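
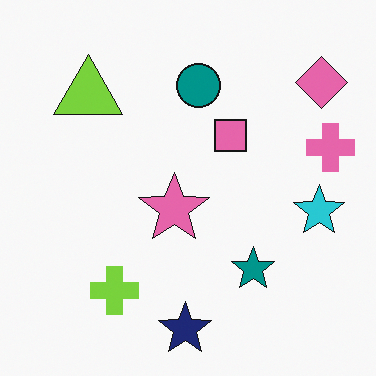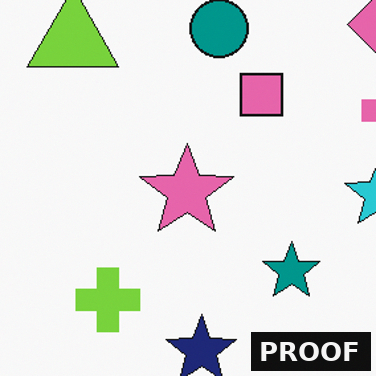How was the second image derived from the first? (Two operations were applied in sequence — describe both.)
This is the original image cropped to a modestly smaller region and rescaled, then watermarked with the text "PROOF" in the lower-right corner.

The visible shapes are larger and the field of view is narrower; shapes near the original edges may be partly or wholly outside the frame — a crop-and-rescale. A dark label reading "PROOF" appears in the lower-right corner.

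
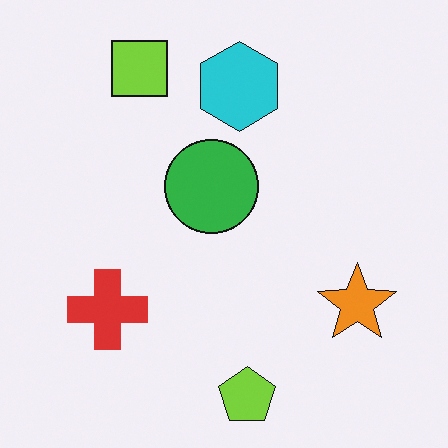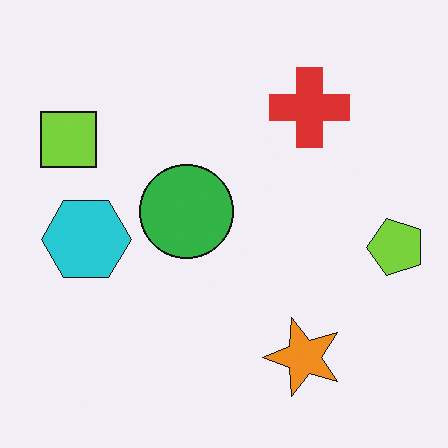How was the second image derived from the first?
The second image is the first transposed (reflected across the top-left ↔ bottom-right diagonal).

Shapes have swapped their row and column positions — what was in the top-right is now in the bottom-left — a diagonal reflection.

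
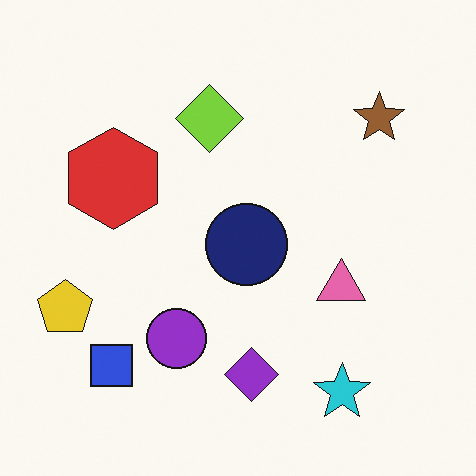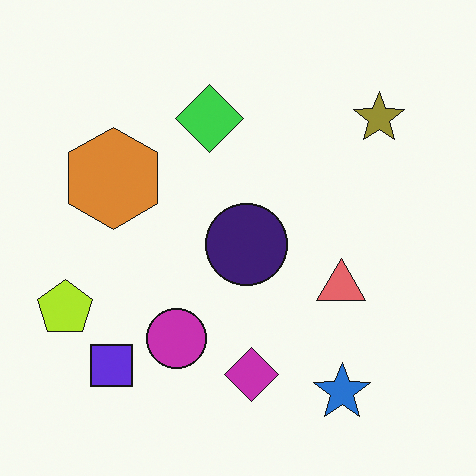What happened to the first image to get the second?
It was hue-shifted slightly.

Every shape's color has rotated by the same amount around the hue wheel — a uniform hue shift.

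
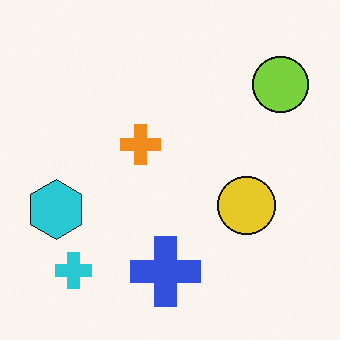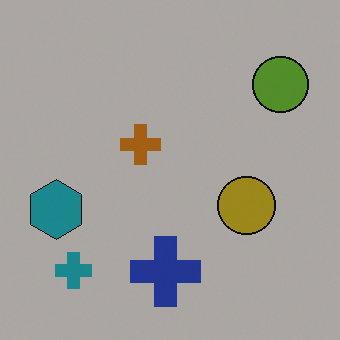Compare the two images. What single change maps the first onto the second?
The transformation is: substantially darkened.

Every pixel — background and shapes alike — is uniformly darkened.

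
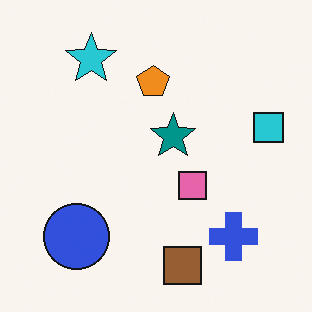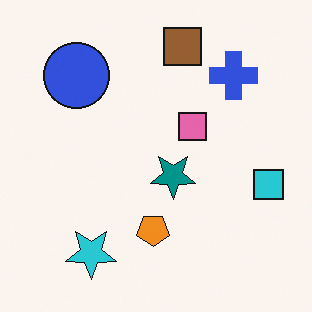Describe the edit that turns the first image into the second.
It was flipped vertically (top ↔ bottom).

The brown square is in the bottom of the first image and the top of the second — shapes on opposite sides of the horizontal midline have swapped in a mirror flip.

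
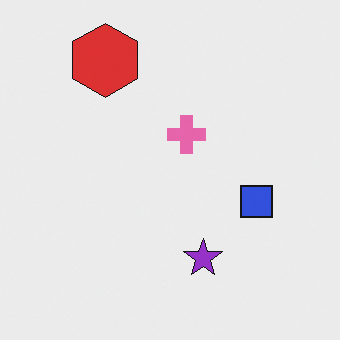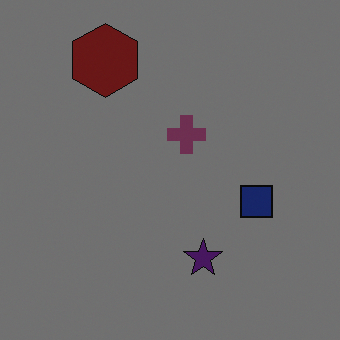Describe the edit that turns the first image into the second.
The transformation is: darkened a lot.

Every pixel — background and shapes alike — is uniformly darkened.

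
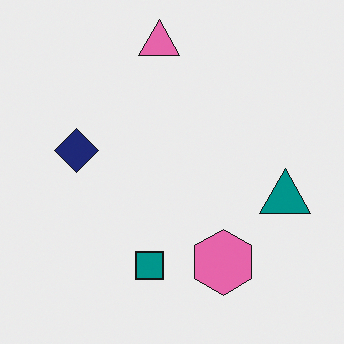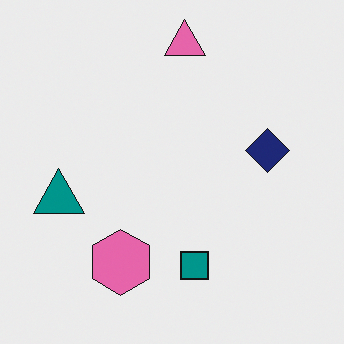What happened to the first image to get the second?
Flipped horizontally (left ↔ right).

The teal triangle is in the right of the first image and the left of the second — shapes on opposite sides of the vertical midline have swapped in a mirror flip.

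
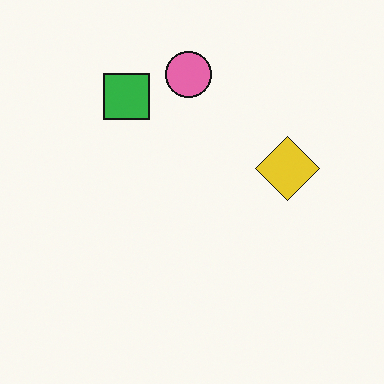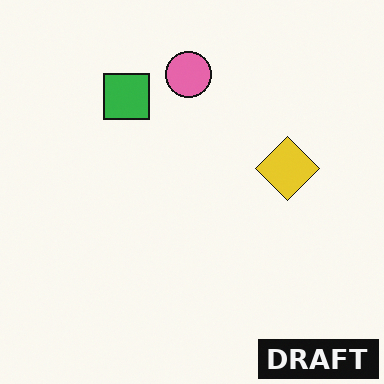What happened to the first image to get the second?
The second image is the first watermarked with the text "DRAFT" in the lower-right corner.

A dark label reading "DRAFT" appears in the lower-right corner.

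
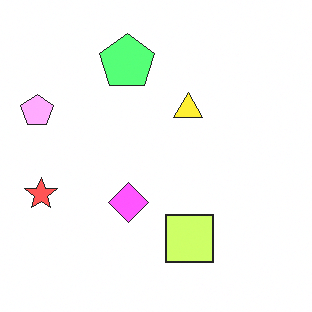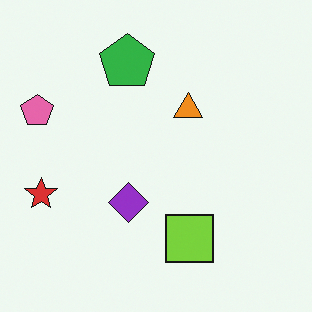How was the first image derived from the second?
The first image is the second substantially brightened.

Every pixel — background and shapes alike — is uniformly brightened.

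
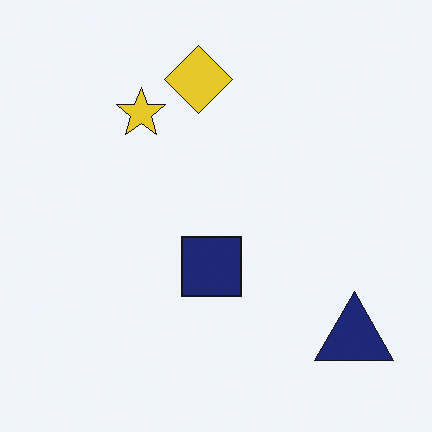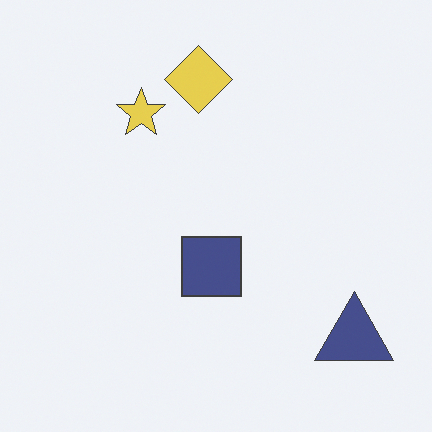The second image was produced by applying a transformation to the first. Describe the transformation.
The image was given slightly reduced contrast.

Tones are pushed toward mid-grey across the whole image — a global contrast change.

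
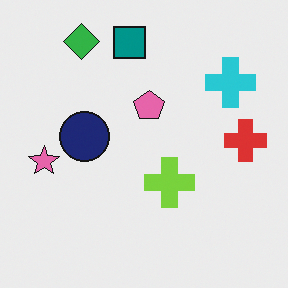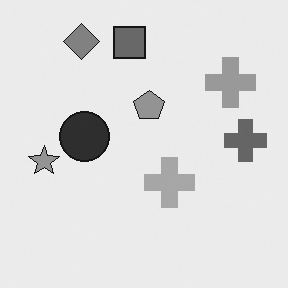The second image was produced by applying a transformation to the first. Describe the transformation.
Converted to grayscale.

All color is removed — every shape is now a shade of grey.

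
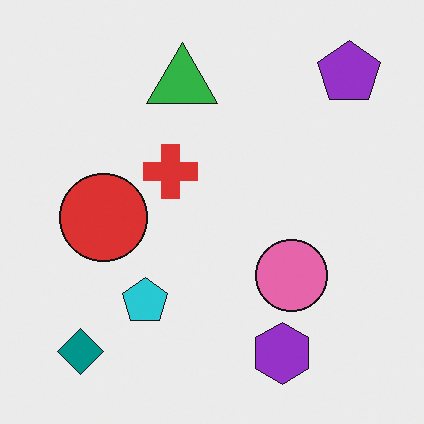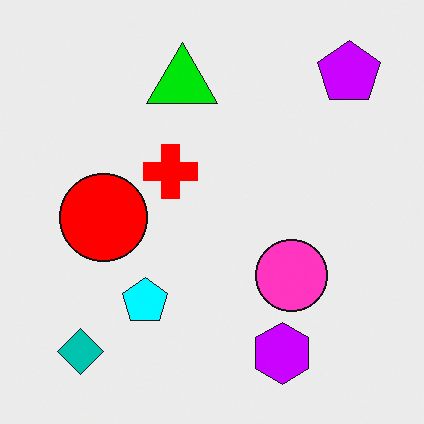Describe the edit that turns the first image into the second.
It was made much more vivid (saturation change).

All colors are more vivid — a global saturation change.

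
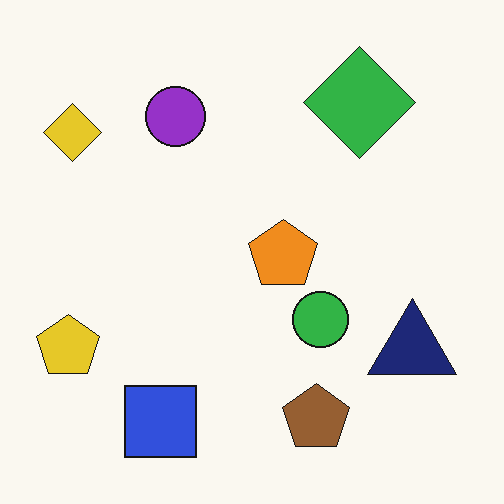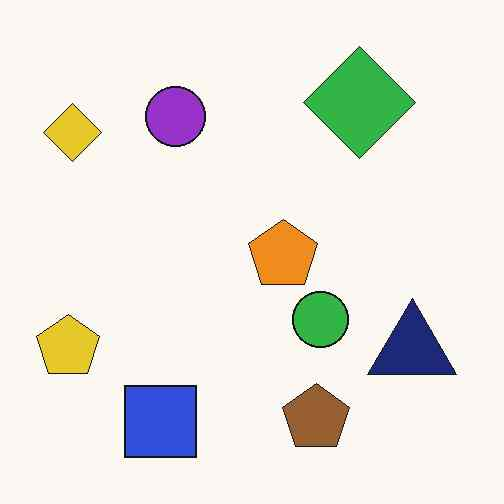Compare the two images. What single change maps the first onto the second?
The transformation is: JPEG-compressed with visible artifacts.

Blocky 8×8 compression artifacts appear around shape edges and the flat background shows ringing — characteristic JPEG degradation.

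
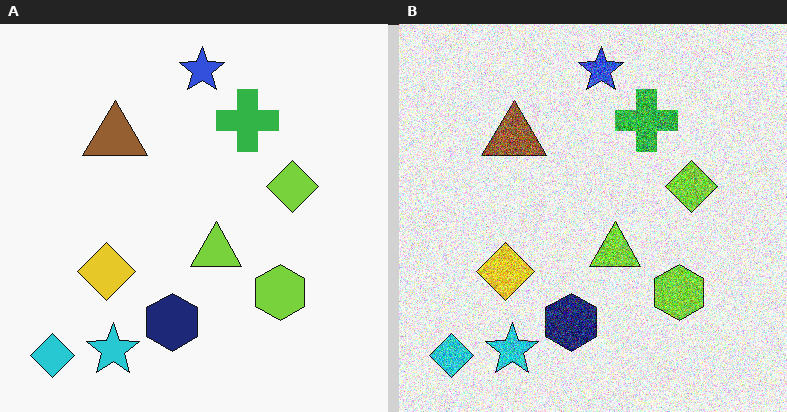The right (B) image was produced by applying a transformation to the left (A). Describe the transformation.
The image was degraded with heavy additive noise.

Random speckle covers the whole image, including the flat background.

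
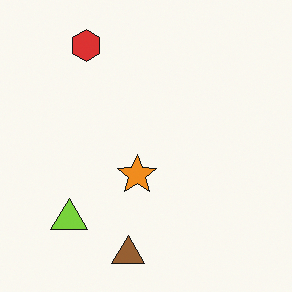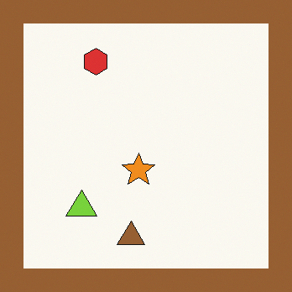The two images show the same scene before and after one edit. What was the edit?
The image was framed with a brown border.

A solid brown frame runs around the edge of the second image, with the content slightly shrunk inside it.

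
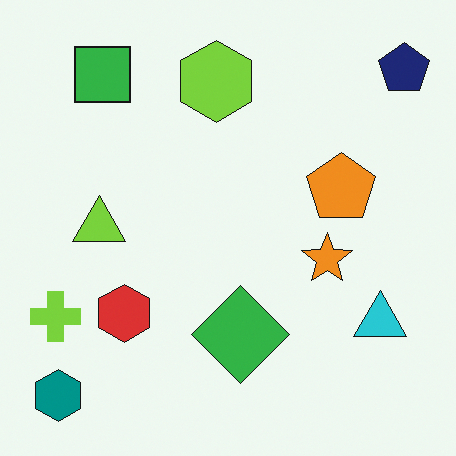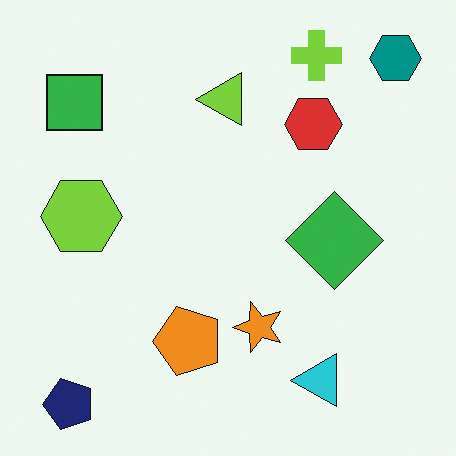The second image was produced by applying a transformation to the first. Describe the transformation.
The second image is the first transposed (reflected across the top-left ↔ bottom-right diagonal).

Shapes have swapped their row and column positions — what was in the top-right is now in the bottom-left — a diagonal reflection.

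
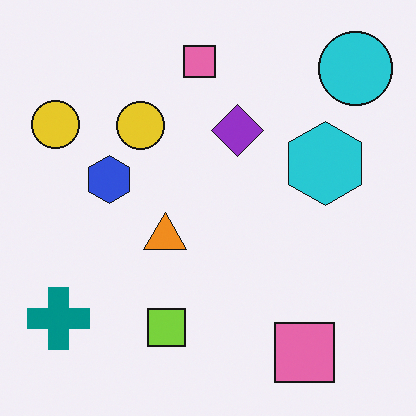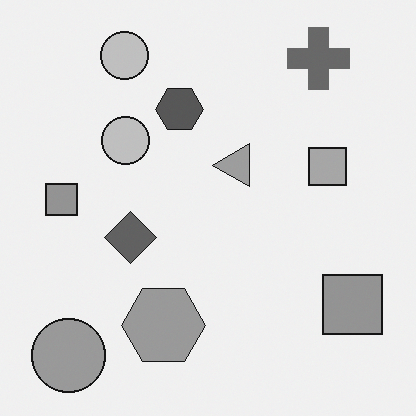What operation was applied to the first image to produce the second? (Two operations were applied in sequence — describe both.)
The image was converted to grayscale, then transposed (reflected across the top-left ↔ bottom-right diagonal).

All color is removed — every shape is now a shade of grey. Shapes have swapped their row and column positions — what was in the top-right is now in the bottom-left — a diagonal reflection.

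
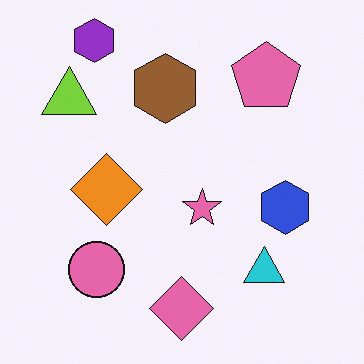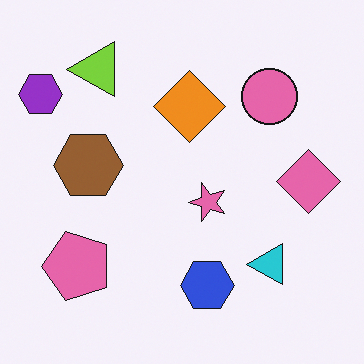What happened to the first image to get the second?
The second image is the first transposed (reflected across the top-left ↔ bottom-right diagonal).

Shapes have swapped their row and column positions — what was in the top-right is now in the bottom-left — a diagonal reflection.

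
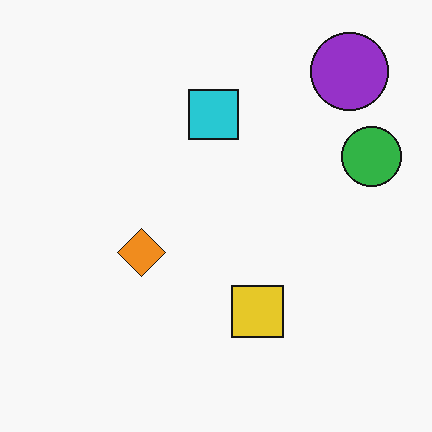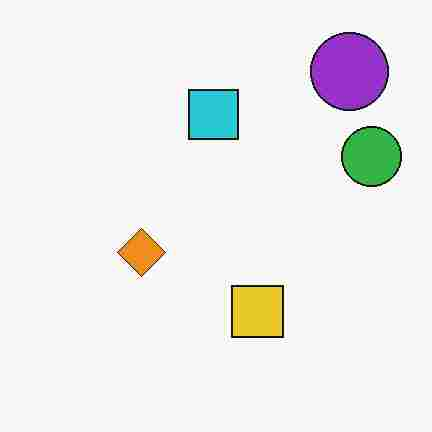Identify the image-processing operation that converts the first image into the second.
The image was degraded with heavy JPEG compression.

Blocky 8×8 compression artifacts appear around shape edges and the flat background shows ringing — characteristic JPEG degradation.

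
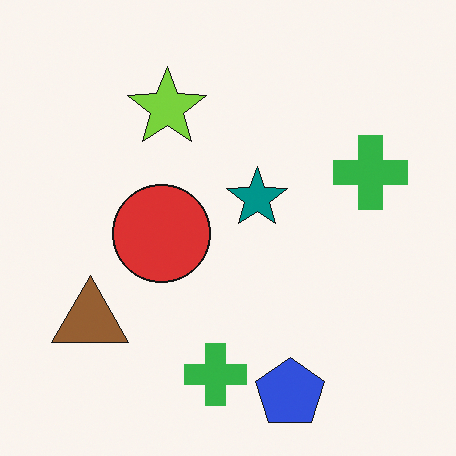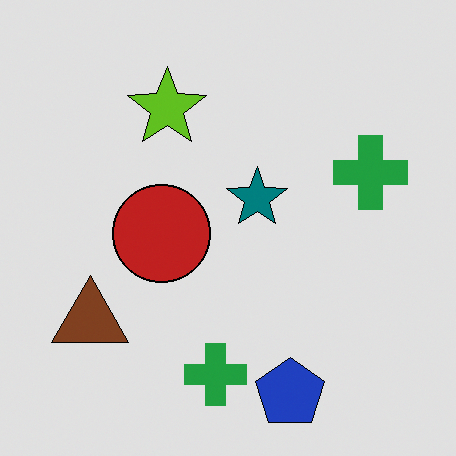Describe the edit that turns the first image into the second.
The transformation is: posterized to a reduced palette.

Each flat color has snapped to a coarser quantized level — most visibly, the near-white background has dropped to a flat grey.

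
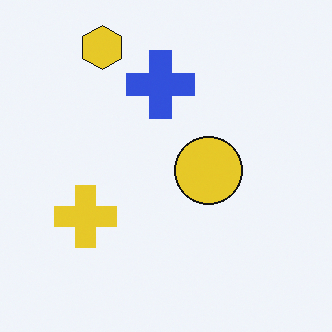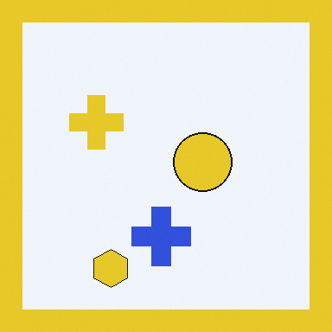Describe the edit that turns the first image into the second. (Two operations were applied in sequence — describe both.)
The transformation is: flipped vertically (top ↔ bottom), then framed with a yellow border.

The yellow hexagon is in the top-left of the first image and the bottom-left of the second — shapes on opposite sides of the horizontal midline have swapped in a mirror flip. A solid yellow frame runs around the edge of the second image, with the content slightly shrunk inside it.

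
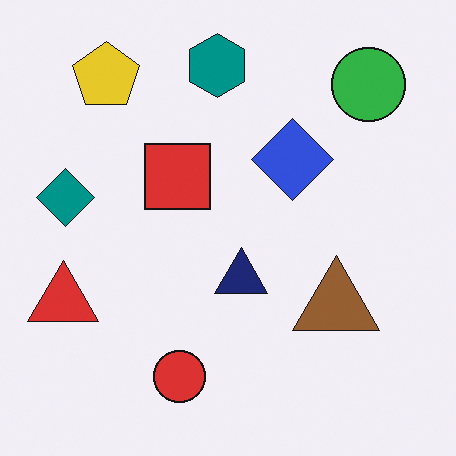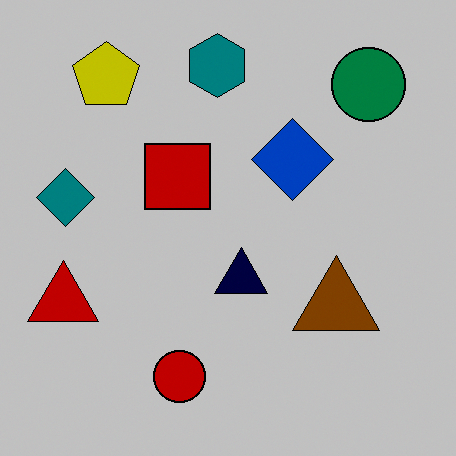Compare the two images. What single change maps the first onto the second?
The second image is the first heavily posterized to just a handful of flat colors.

Each flat color has snapped to a coarser quantized level — most visibly, the near-white background has dropped to a flat grey.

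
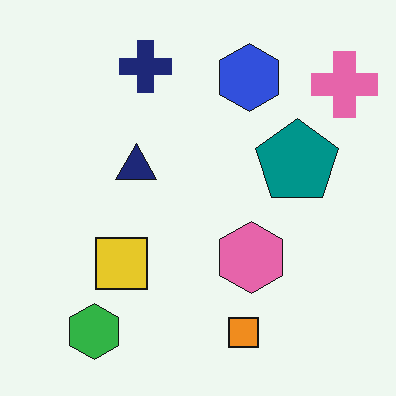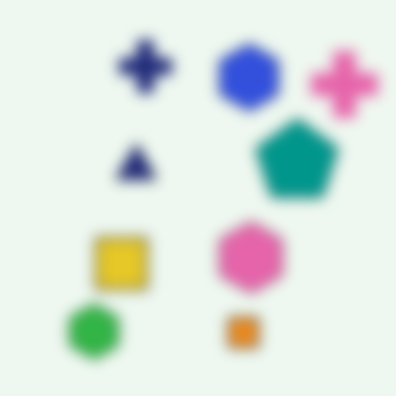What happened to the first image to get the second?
The image was strongly gaussian-blurred.

Shape edges and outlines are uniformly softened across the whole image.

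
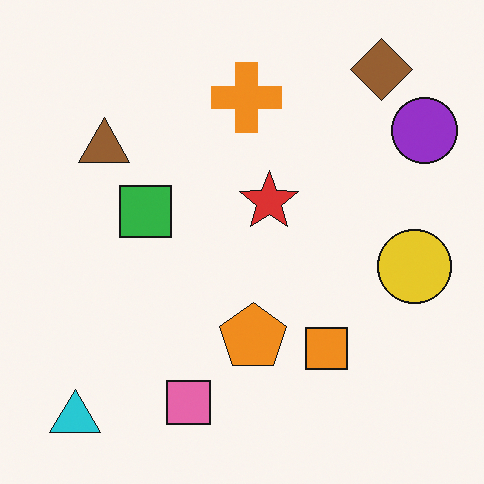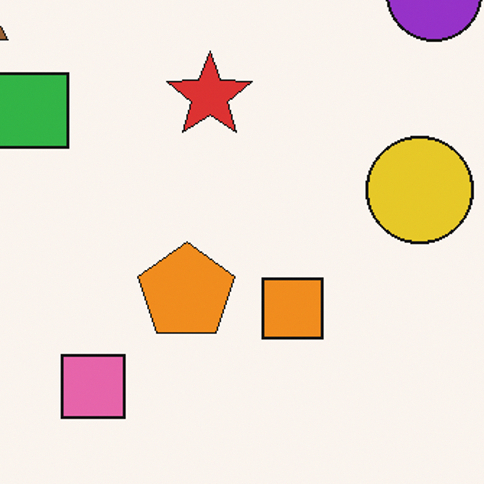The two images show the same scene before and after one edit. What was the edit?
The image was cropped slightly and scaled back up.

The visible shapes are larger and the field of view is narrower; shapes near the original edges may be partly or wholly outside the frame — a crop-and-rescale.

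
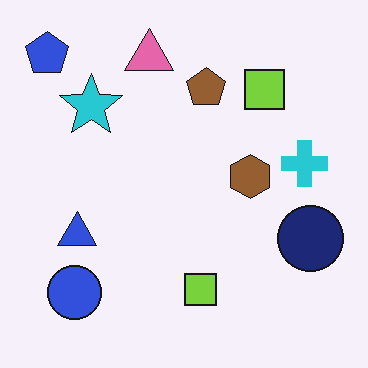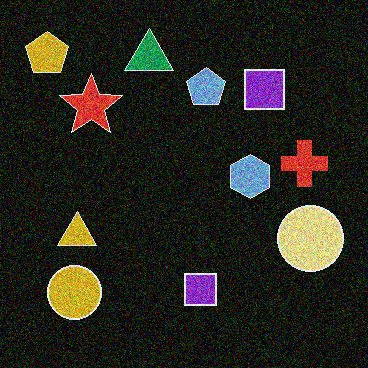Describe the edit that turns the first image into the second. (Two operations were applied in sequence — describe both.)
The transformation is: color-inverted (negative), then degraded with heavy additive noise.

The light background has become dark and every shape's color is its complement — a photographic negative. Random speckle covers the whole image, including the flat background.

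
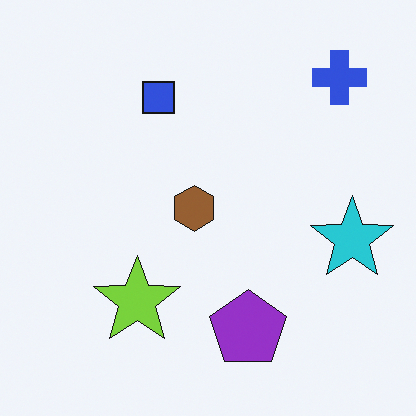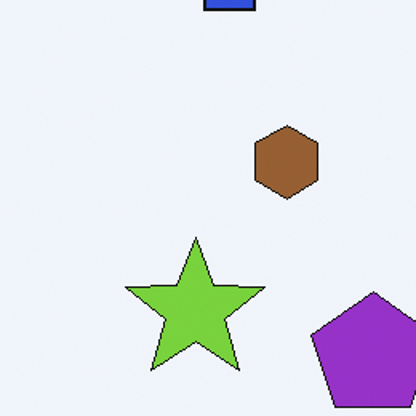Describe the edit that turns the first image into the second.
Cropped to a modestly smaller region and rescaled.

The visible shapes are larger and the field of view is narrower; shapes near the original edges may be partly or wholly outside the frame — a crop-and-rescale.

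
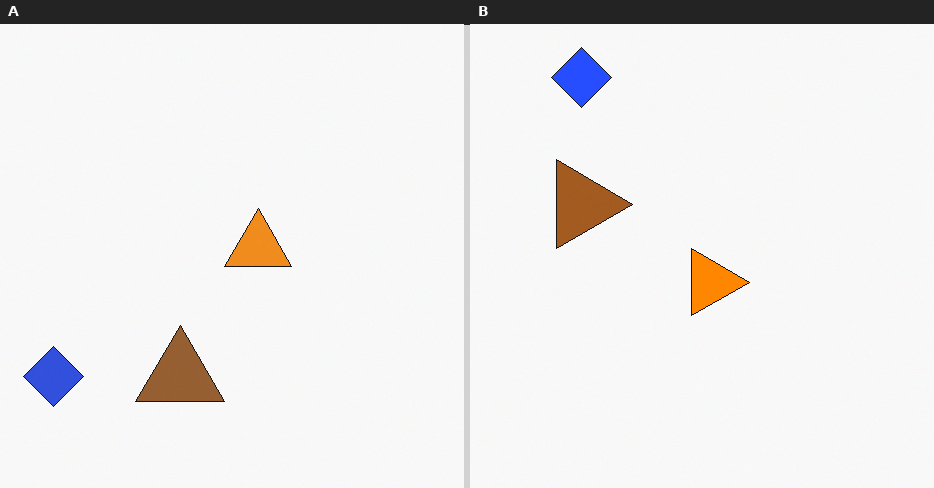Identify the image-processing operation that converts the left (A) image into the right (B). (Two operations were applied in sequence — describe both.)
This is the original image slightly oversaturated, then rotated 90° clockwise.

All colors are more vivid — a global saturation change. The blue diamond sits in the bottom-left of the left (A) image and the top-left of the right (B) — consistent with a whole-image 90° clockwise rotation.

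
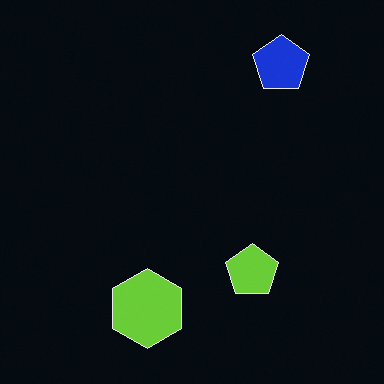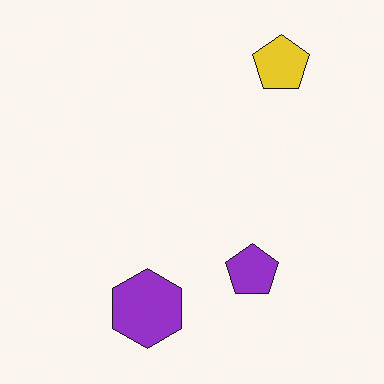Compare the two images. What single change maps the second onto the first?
This is the original image color-inverted (negative).

The light background has become dark and every shape's color is its complement — a photographic negative.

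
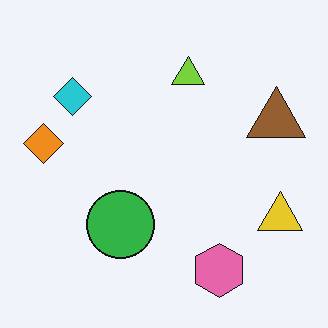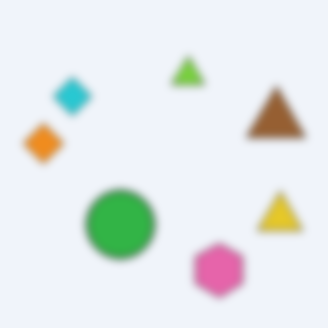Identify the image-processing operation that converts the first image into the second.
This is the original image noticeably gaussian-blurred.

Shape edges and outlines are uniformly softened across the whole image.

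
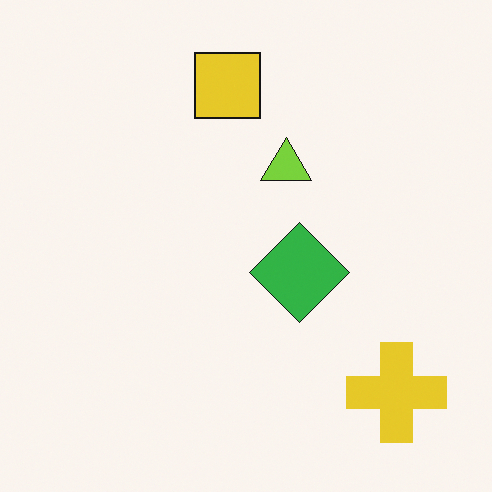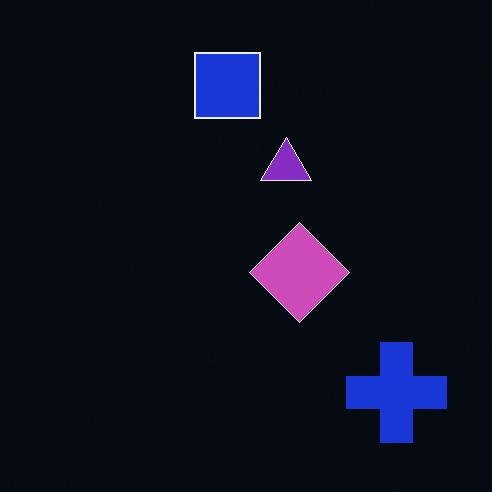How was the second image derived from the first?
The transformation is: color-inverted (negative).

The light background has become dark and every shape's color is its complement — a photographic negative.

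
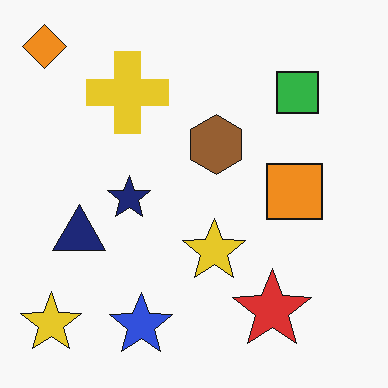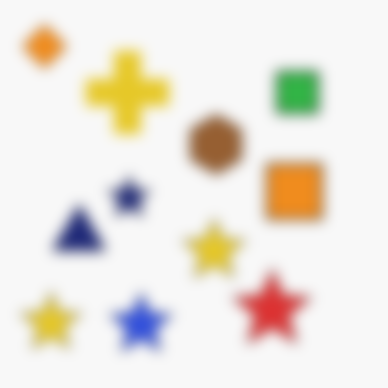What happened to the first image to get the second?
The second image is the first heavily blurred.

Shape edges and outlines are uniformly softened across the whole image.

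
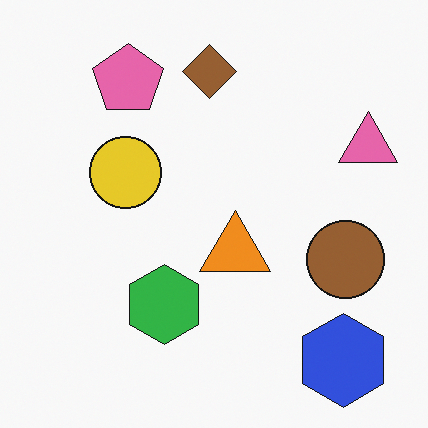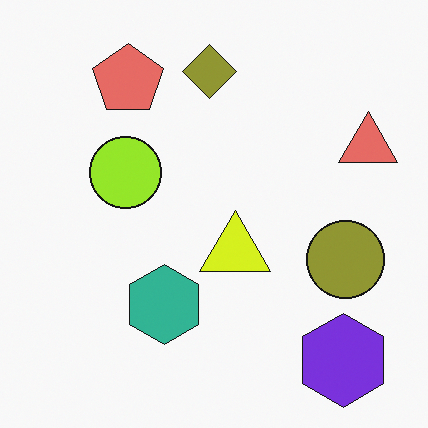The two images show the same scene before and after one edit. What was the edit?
The transformation is: hue-shifted slightly.

Every shape's color has rotated by the same amount around the hue wheel — a uniform hue shift.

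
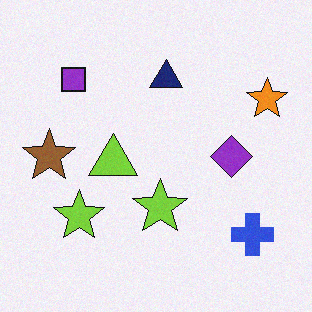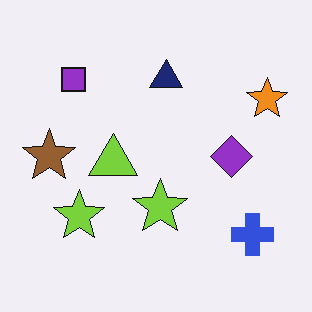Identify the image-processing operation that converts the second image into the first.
The first image is the second degraded with a light layer of grain.

Random speckle covers the whole image, including the flat background.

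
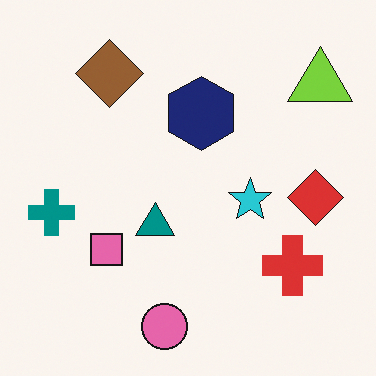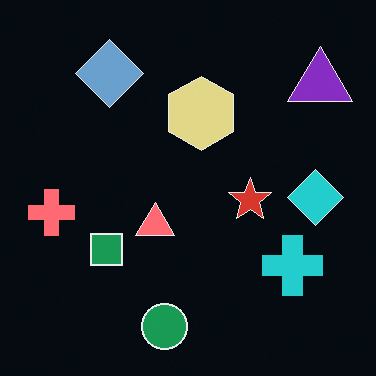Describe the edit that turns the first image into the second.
The transformation is: color-inverted (negative).

The light background has become dark and every shape's color is its complement — a photographic negative.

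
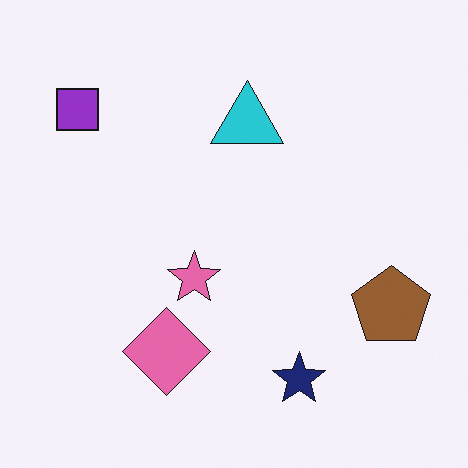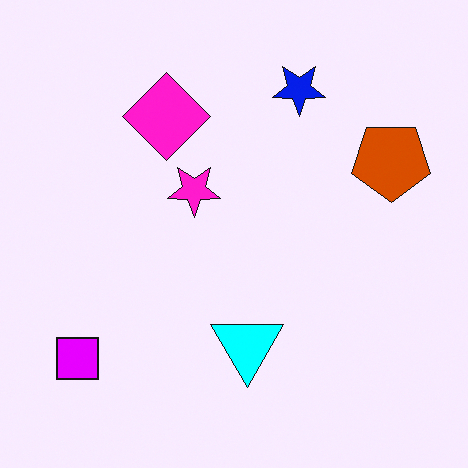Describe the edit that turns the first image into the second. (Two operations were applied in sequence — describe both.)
The transformation is: flipped vertically (top ↔ bottom), then heavily oversaturated.

The navy star is in the bottom of the first image and the top of the second — shapes on opposite sides of the horizontal midline have swapped in a mirror flip. All colors are more vivid — a global saturation change.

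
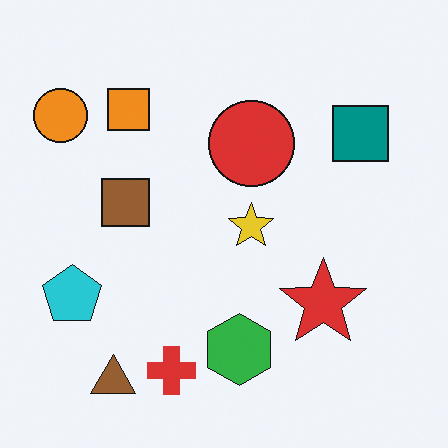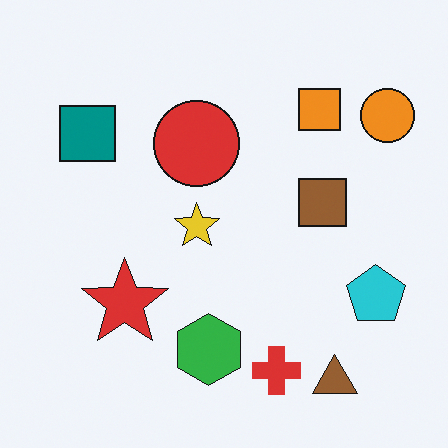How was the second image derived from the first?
The image was flipped horizontally (left ↔ right).

The orange circle is in the top-left of the first image and the top-right of the second — shapes on opposite sides of the vertical midline have swapped in a mirror flip.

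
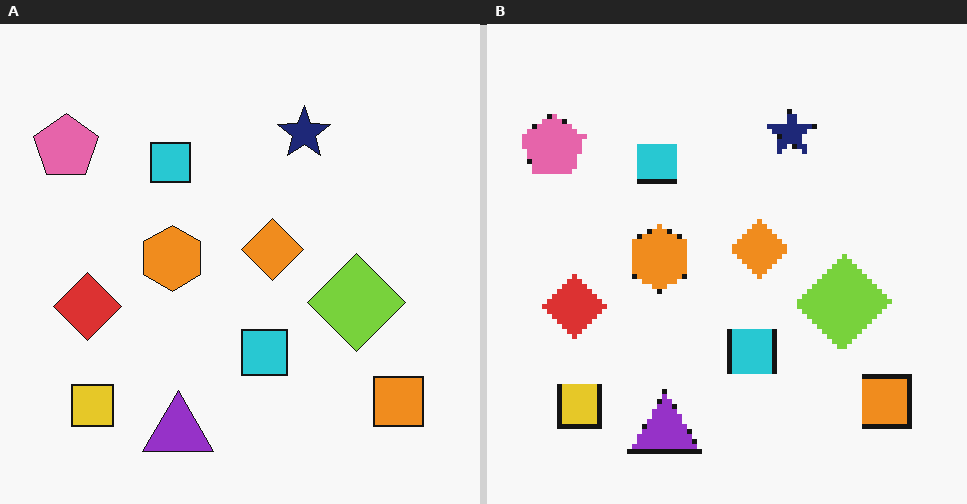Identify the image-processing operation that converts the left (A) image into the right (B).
This is the original image lightly pixelated (a mild mosaic effect).

Shapes are reduced to large square blocks; fine edges and outlines are lost — a downscale-then-upscale (mosaic) effect.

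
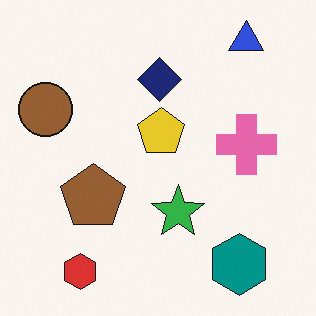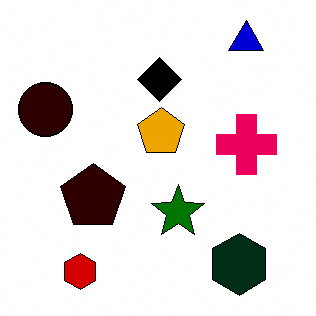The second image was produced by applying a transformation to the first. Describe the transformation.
The transformation is: boosted in contrast.

Tones are pushed away from mid-grey across the whole image — a global contrast change.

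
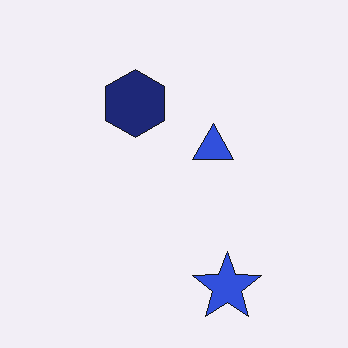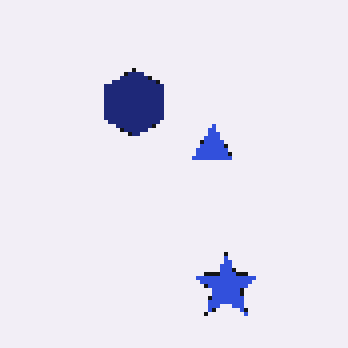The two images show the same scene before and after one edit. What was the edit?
It was mildly pixelated.

Shapes are reduced to large square blocks; fine edges and outlines are lost — a downscale-then-upscale (mosaic) effect.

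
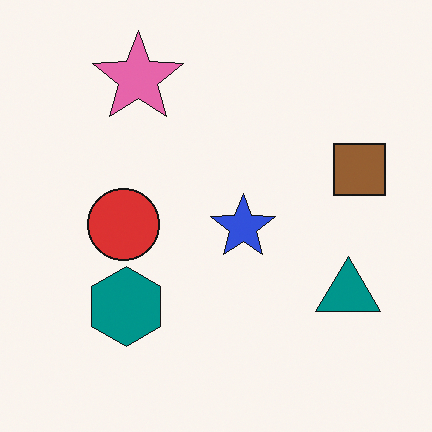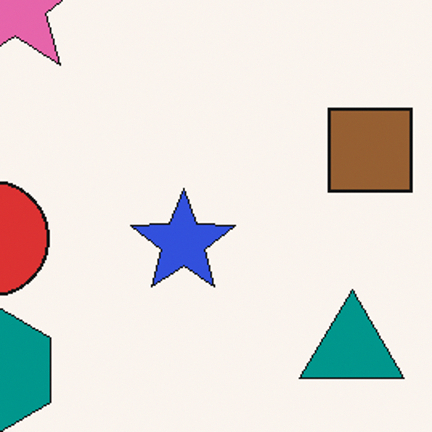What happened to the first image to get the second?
Cropped to a modestly smaller region and rescaled.

The visible shapes are larger and the field of view is narrower; shapes near the original edges may be partly or wholly outside the frame — a crop-and-rescale.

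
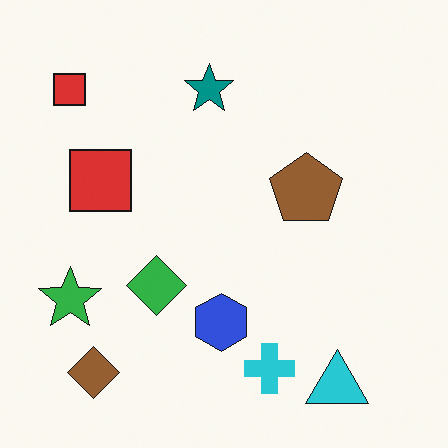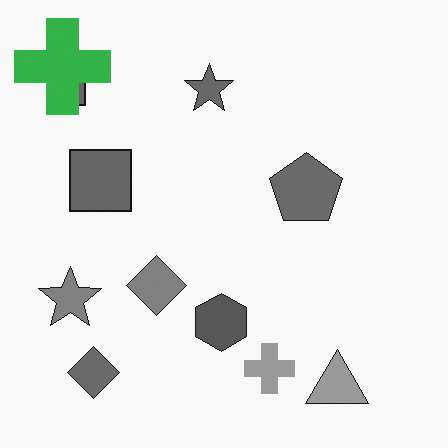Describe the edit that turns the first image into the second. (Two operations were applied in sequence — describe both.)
Converted to grayscale, then overlaid with an additional green cross.

All color is removed — every shape is now a shade of grey. A green cross appears in the second image that is absent from the first.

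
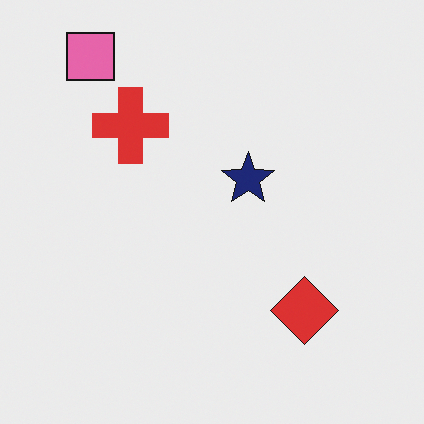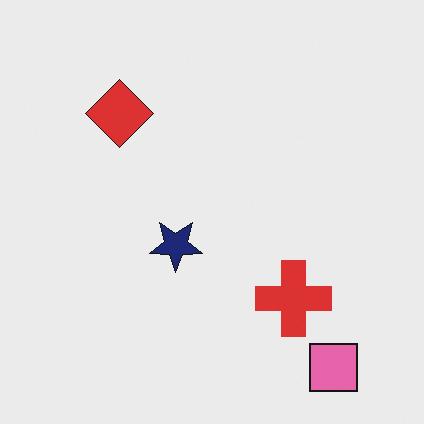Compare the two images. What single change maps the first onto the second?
The image was rotated 180°.

The pink square sits in the top-left of the first image and the bottom-right of the second — consistent with a whole-image 180° rotation.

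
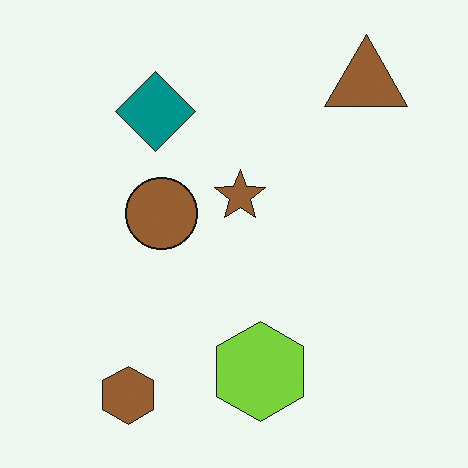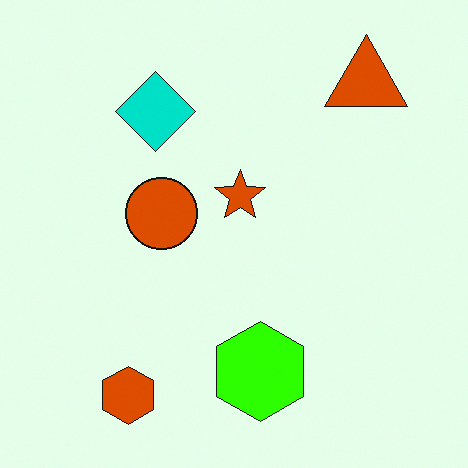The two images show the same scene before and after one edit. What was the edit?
The second image is the first made much more vivid (saturation change).

All colors are more vivid — a global saturation change.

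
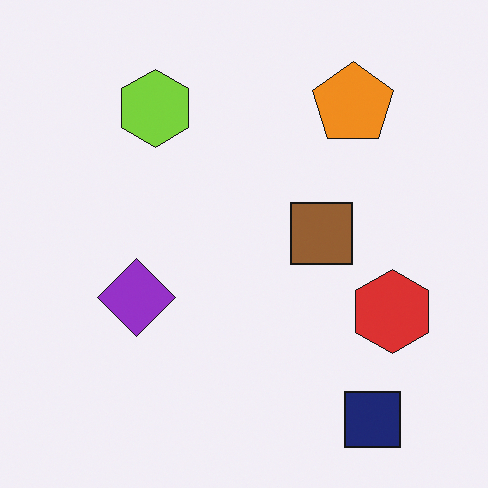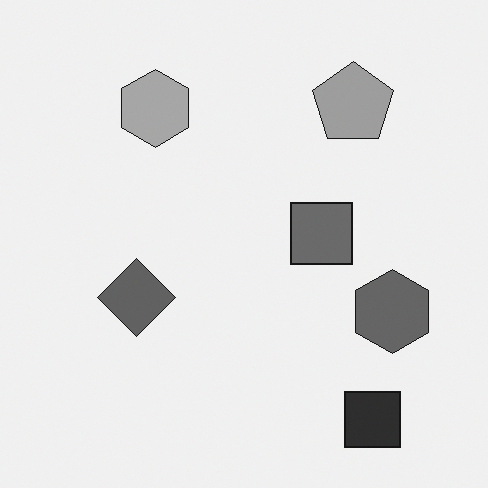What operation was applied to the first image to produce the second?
It was converted to grayscale.

All color is removed — every shape is now a shade of grey.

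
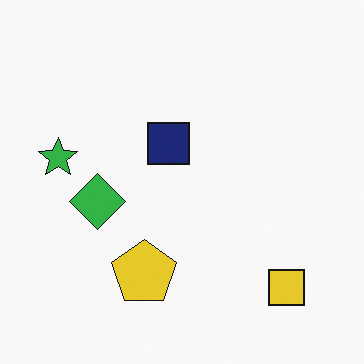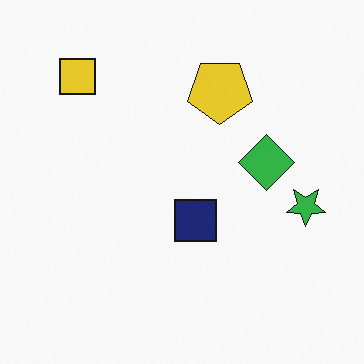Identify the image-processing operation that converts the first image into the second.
The second image is the first rotated 180°.

The yellow square sits in the bottom-right of the first image and the top-left of the second — consistent with a whole-image 180° rotation.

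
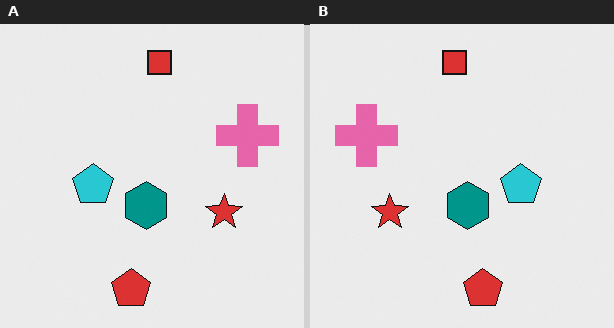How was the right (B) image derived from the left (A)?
This is the original image flipped horizontally (left ↔ right).

The pink cross is in the right of the left (A) image and the left of the right (B) — shapes on opposite sides of the vertical midline have swapped in a mirror flip.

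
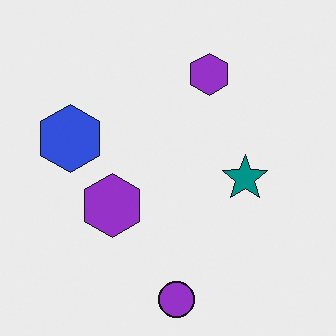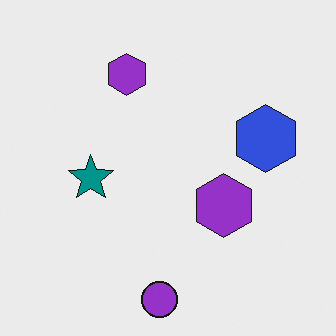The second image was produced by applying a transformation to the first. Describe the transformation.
This is the original image flipped horizontally (left ↔ right).

The blue hexagon is in the left of the first image and the right of the second — shapes on opposite sides of the vertical midline have swapped in a mirror flip.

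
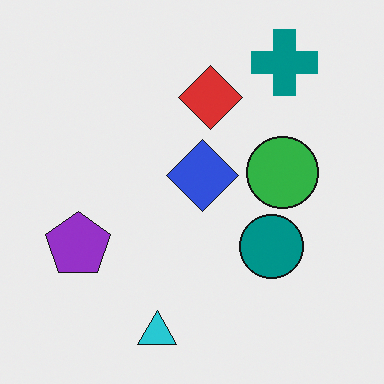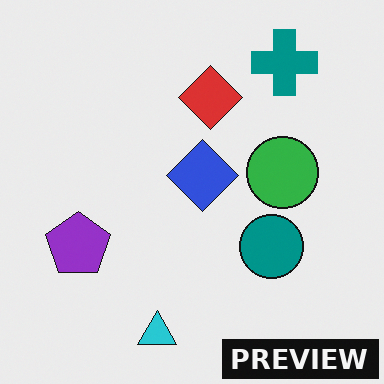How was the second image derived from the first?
The second image is the first watermarked with the text "PREVIEW" in the lower-right corner.

A dark label reading "PREVIEW" appears in the lower-right corner.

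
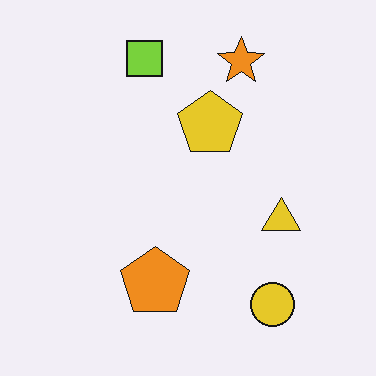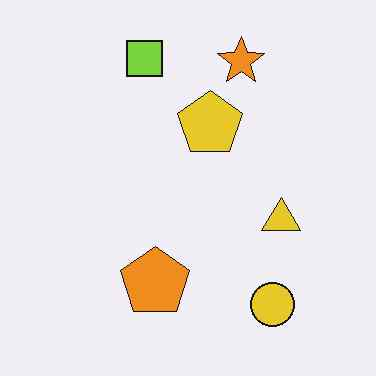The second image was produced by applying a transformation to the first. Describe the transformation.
Given moderate JPEG compression.

Blocky 8×8 compression artifacts appear around shape edges and the flat background shows ringing — characteristic JPEG degradation.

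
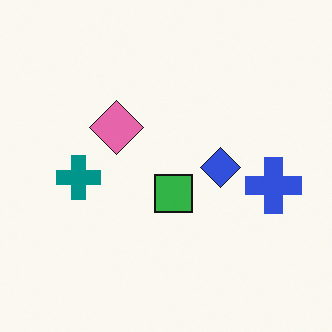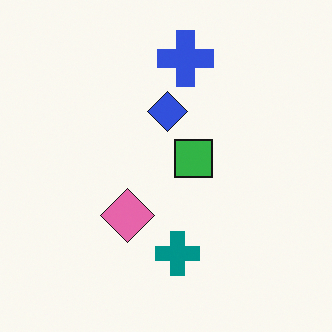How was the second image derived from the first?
The second image is the first rotated 90° counter-clockwise.

The blue cross sits in the right of the first image and the top of the second — consistent with a whole-image 90° counter-clockwise rotation.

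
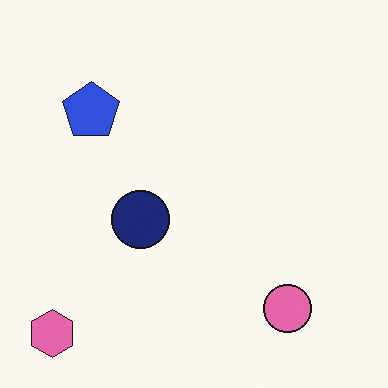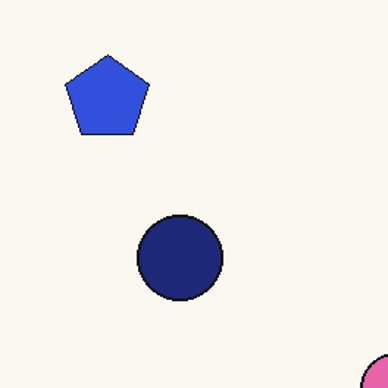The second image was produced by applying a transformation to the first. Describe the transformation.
This is the original image cropped to a modestly smaller region and rescaled.

The visible shapes are larger and the field of view is narrower; shapes near the original edges may be partly or wholly outside the frame — a crop-and-rescale.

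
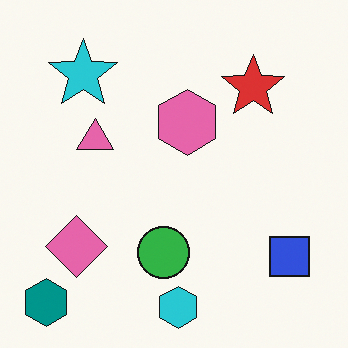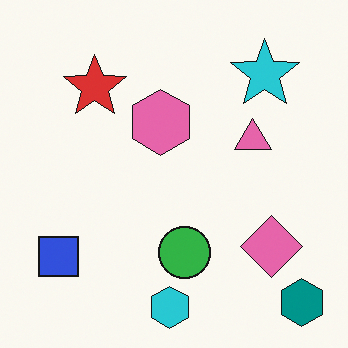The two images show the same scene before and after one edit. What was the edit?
The second image is the first flipped horizontally (left ↔ right).

The teal hexagon is in the bottom-left of the first image and the bottom-right of the second — shapes on opposite sides of the vertical midline have swapped in a mirror flip.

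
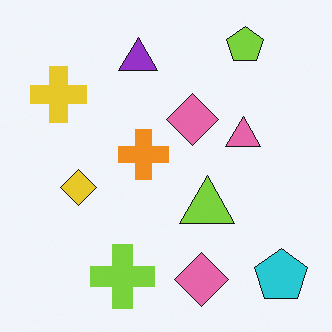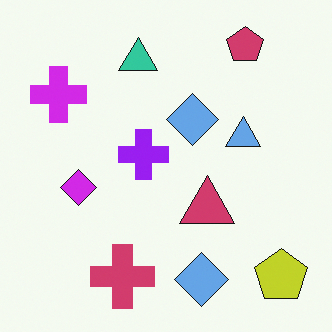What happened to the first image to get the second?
The transformation is: hue-shifted through roughly half the color wheel.

Every shape's color has rotated by the same amount around the hue wheel — a uniform hue shift.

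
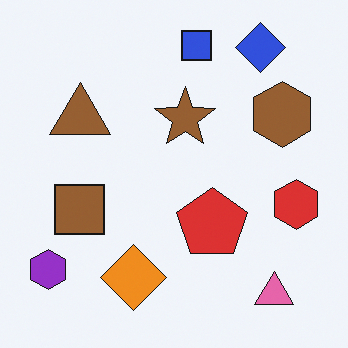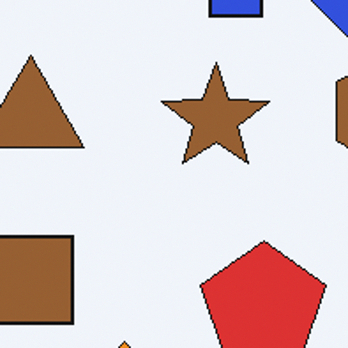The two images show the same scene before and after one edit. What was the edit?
The second image is the first cropped to a noticeably smaller region and rescaled.

The visible shapes are larger and the field of view is narrower; shapes near the original edges may be partly or wholly outside the frame — a crop-and-rescale.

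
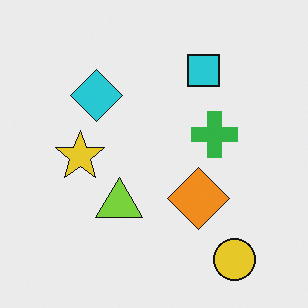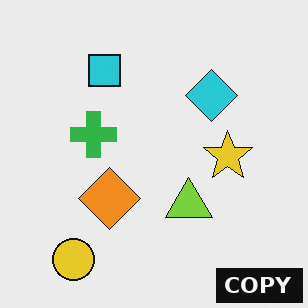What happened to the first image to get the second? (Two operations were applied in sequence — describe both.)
The second image is the first flipped horizontally (left ↔ right), then watermarked with the text "COPY" in the lower-right corner.

The yellow circle is in the bottom-right of the first image and the bottom-left of the second — shapes on opposite sides of the vertical midline have swapped in a mirror flip. A dark label reading "COPY" appears in the lower-right corner.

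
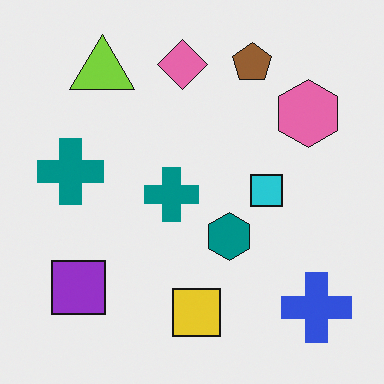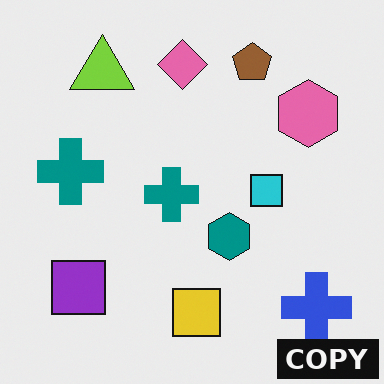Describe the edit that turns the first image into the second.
This is the original image watermarked with the text "COPY" in the lower-right corner.

A dark label reading "COPY" appears in the lower-right corner.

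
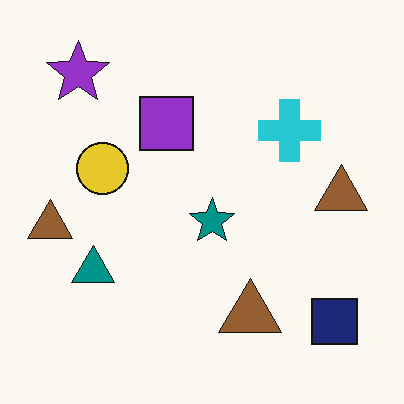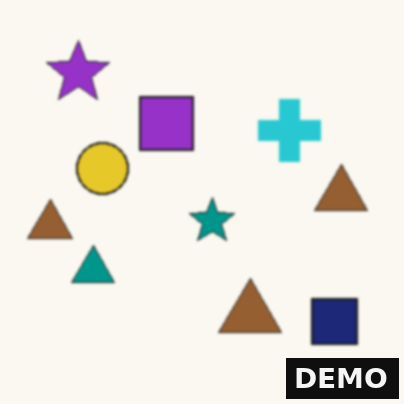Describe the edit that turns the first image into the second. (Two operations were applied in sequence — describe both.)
This is the original image lightly blurred, then watermarked with the text "DEMO" in the lower-right corner.

Shape edges and outlines are uniformly softened across the whole image. A dark label reading "DEMO" appears in the lower-right corner.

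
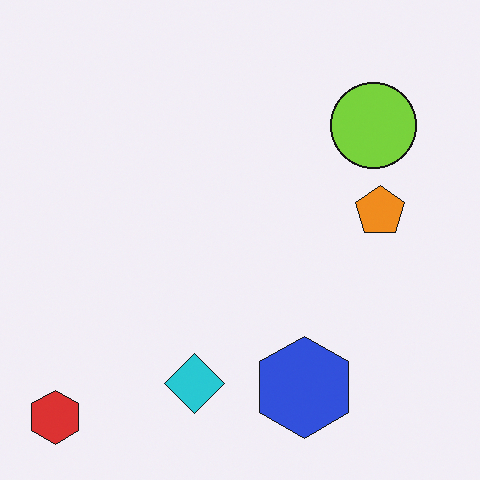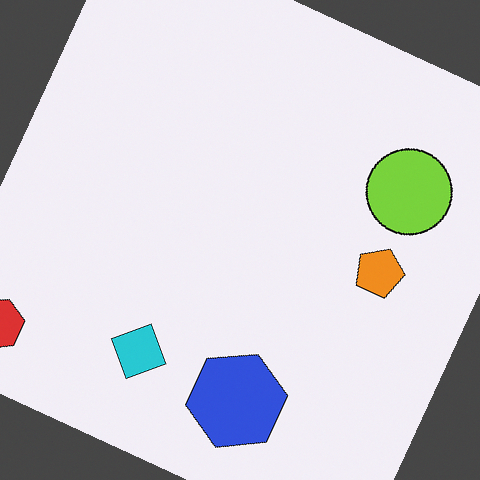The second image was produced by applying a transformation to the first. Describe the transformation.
It was rotated clockwise by a moderate amount.

Every shape is tilted by the same angle and the image corners show triangular fill wedges — a whole-image rotation by a non-right angle.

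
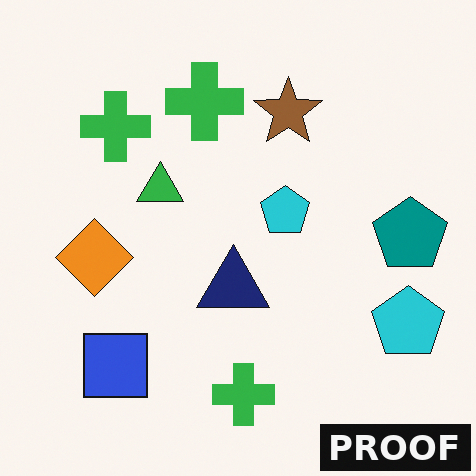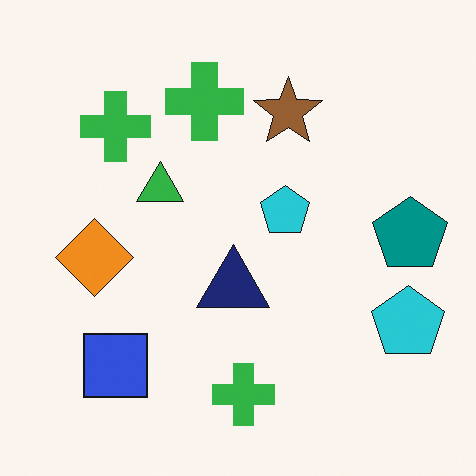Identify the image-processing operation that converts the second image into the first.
This is the original image watermarked with the text "PROOF" in the lower-right corner.

A dark label reading "PROOF" appears in the lower-right corner.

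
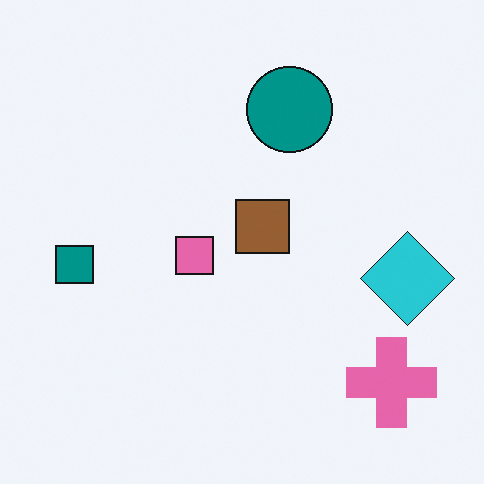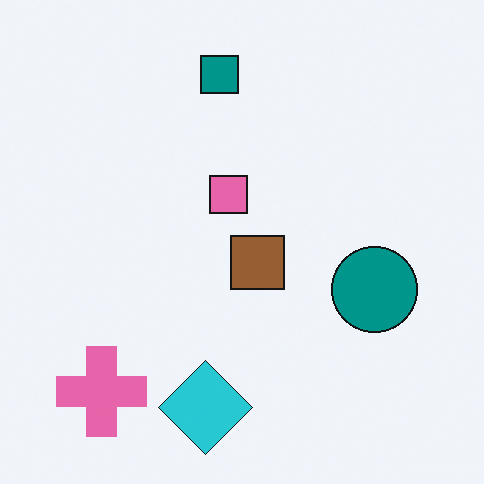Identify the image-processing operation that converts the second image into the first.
The first image is the second rotated 90° counter-clockwise.

The pink cross sits in the bottom-left of the second image and the bottom-right of the first — consistent with a whole-image 90° counter-clockwise rotation.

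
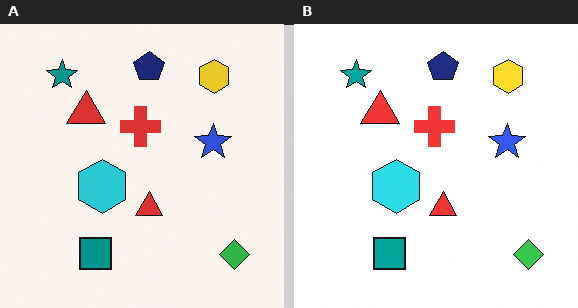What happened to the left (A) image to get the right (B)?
The right (B) image is the left (A) slightly brightened.

Every pixel — background and shapes alike — is uniformly brightened.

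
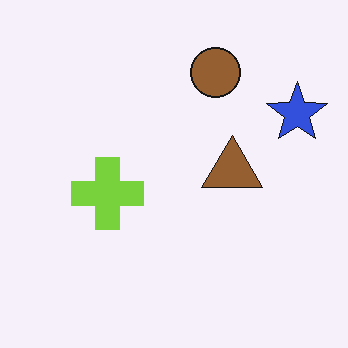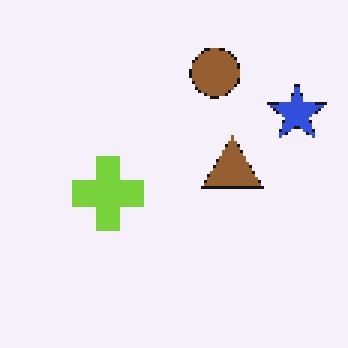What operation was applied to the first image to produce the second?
The transformation is: lightly pixelated (a mild mosaic effect).

Shapes are reduced to large square blocks; fine edges and outlines are lost — a downscale-then-upscale (mosaic) effect.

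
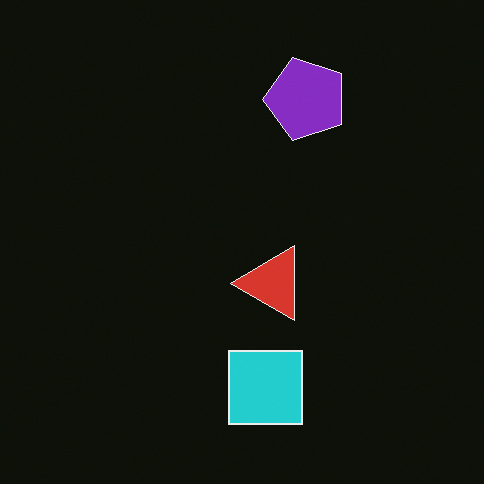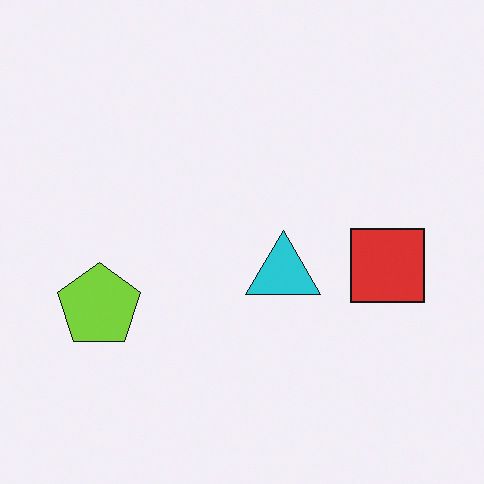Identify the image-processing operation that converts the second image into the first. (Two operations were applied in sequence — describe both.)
Transposed (reflected across the top-left ↔ bottom-right diagonal), then color-inverted (negative).

Shapes have swapped their row and column positions — what was in the top-right is now in the bottom-left — a diagonal reflection. The light background has become dark and every shape's color is its complement — a photographic negative.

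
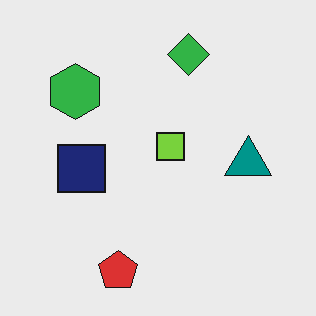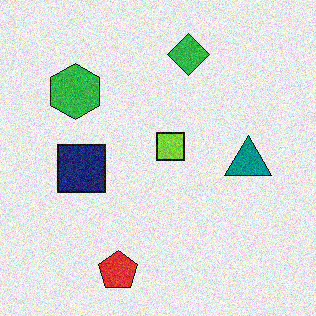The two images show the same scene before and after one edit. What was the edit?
This is the original image degraded with moderate additive noise.

Random speckle covers the whole image, including the flat background.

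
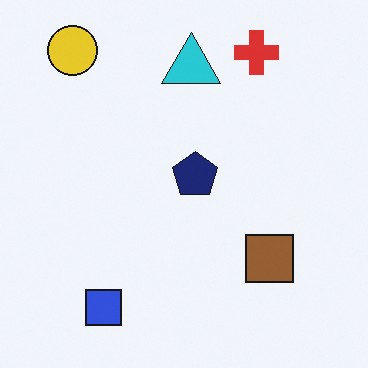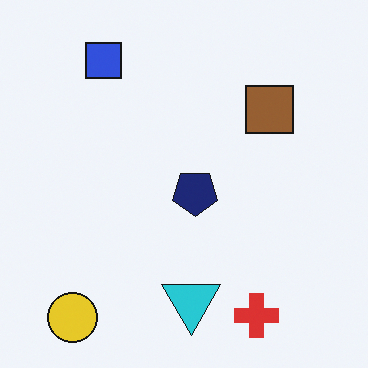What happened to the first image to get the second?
The transformation is: flipped vertically (top ↔ bottom).

The yellow circle is in the top-left of the first image and the bottom-left of the second — shapes on opposite sides of the horizontal midline have swapped in a mirror flip.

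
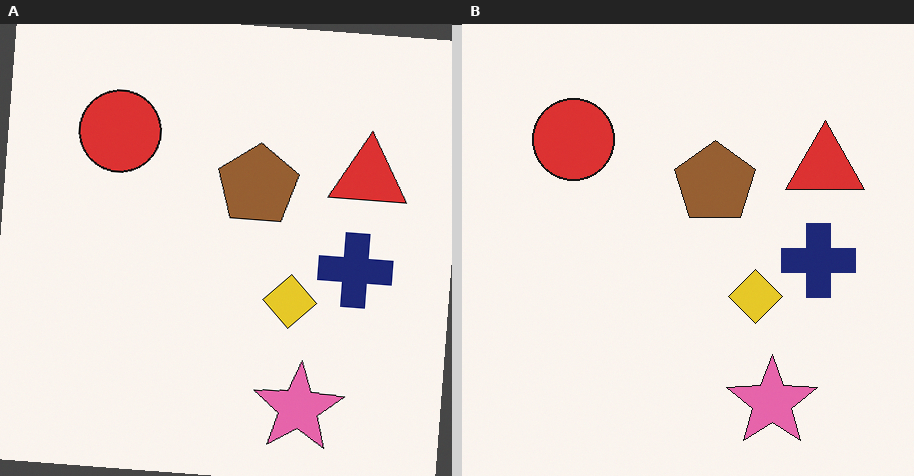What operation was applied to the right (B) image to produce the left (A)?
It was rotated clockwise by a small amount.

Every shape is tilted by the same angle and the image corners show triangular fill wedges — a whole-image rotation by a non-right angle.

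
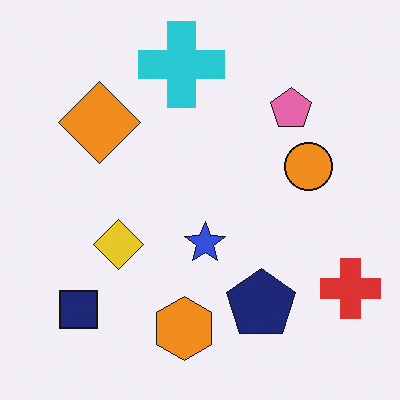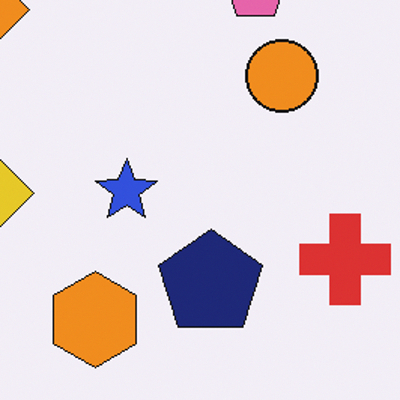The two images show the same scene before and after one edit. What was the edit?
Cropped to a modestly smaller region and rescaled.

The visible shapes are larger and the field of view is narrower; shapes near the original edges may be partly or wholly outside the frame — a crop-and-rescale.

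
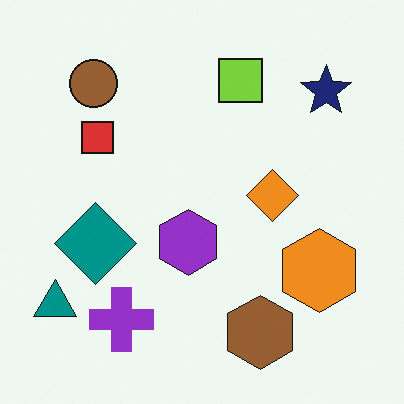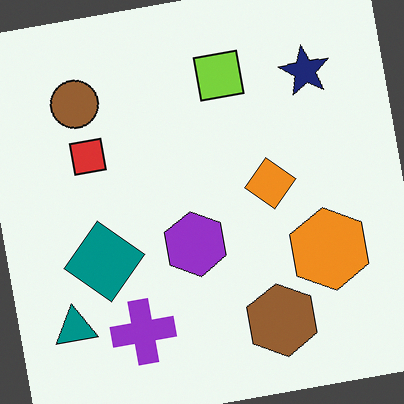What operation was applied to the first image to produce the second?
The second image is the first rotated counter-clockwise by a slight angle.

Every shape is tilted by the same angle and the image corners show triangular fill wedges — a whole-image rotation by a non-right angle.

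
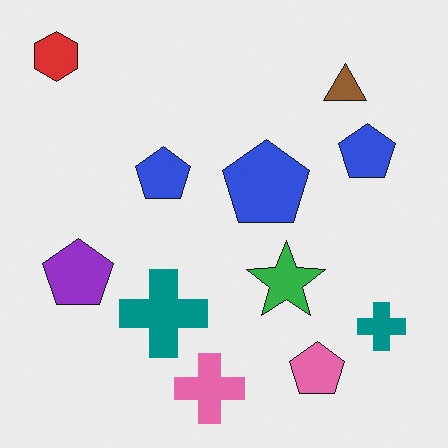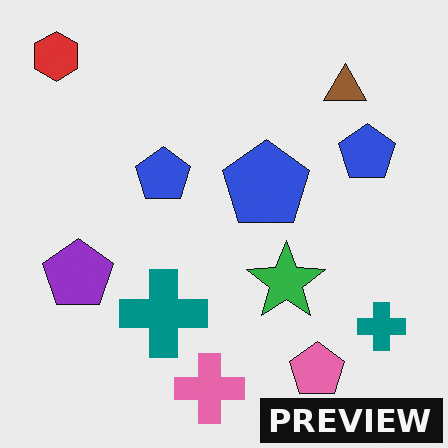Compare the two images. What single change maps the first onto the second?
The transformation is: watermarked with the text "PREVIEW" in the lower-right corner.

A dark label reading "PREVIEW" appears in the lower-right corner.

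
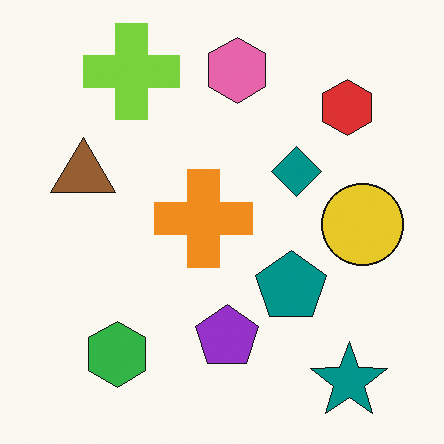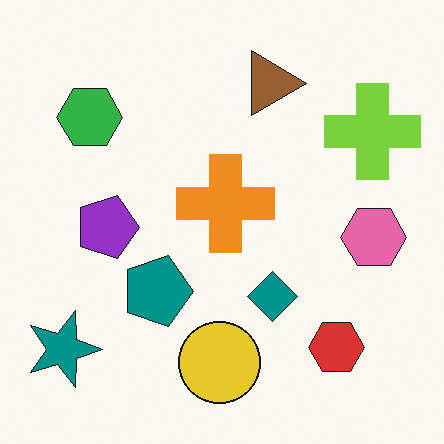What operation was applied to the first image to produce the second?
This is the original image rotated 90° clockwise.

The teal star sits in the bottom-right of the first image and the bottom-left of the second — consistent with a whole-image 90° clockwise rotation.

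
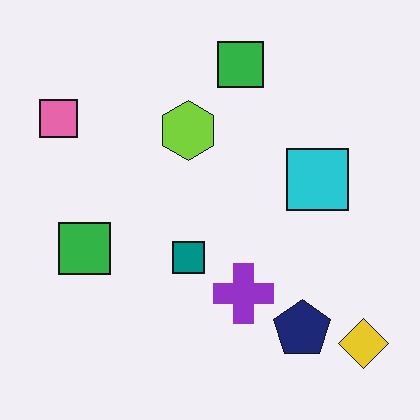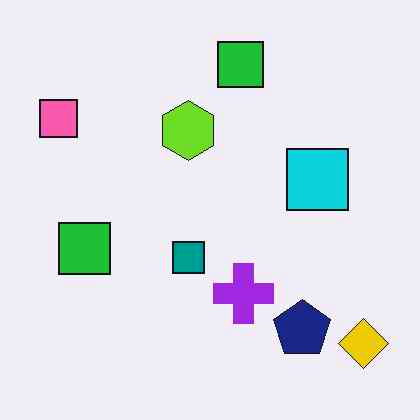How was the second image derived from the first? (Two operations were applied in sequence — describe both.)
This is the original image JPEG-compressed with visible artifacts, then slightly oversaturated.

Blocky 8×8 compression artifacts appear around shape edges and the flat background shows ringing — characteristic JPEG degradation. All colors are more vivid — a global saturation change.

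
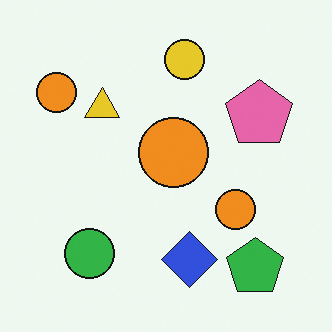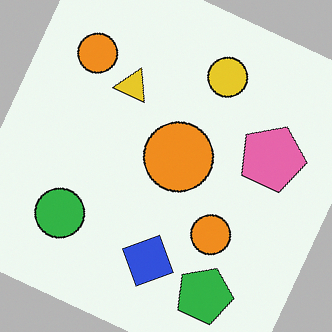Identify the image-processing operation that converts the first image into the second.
The second image is the first rotated clockwise by a clearly visible amount.

Every shape is tilted by the same angle and the image corners show triangular fill wedges — a whole-image rotation by a non-right angle.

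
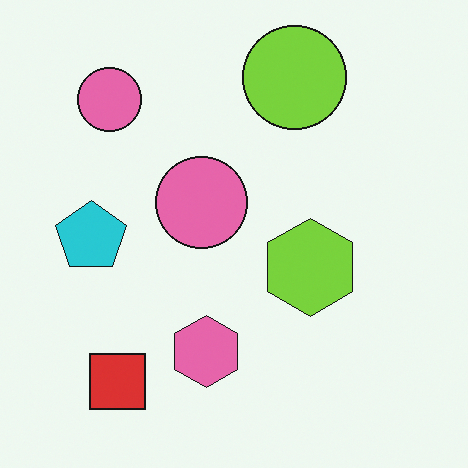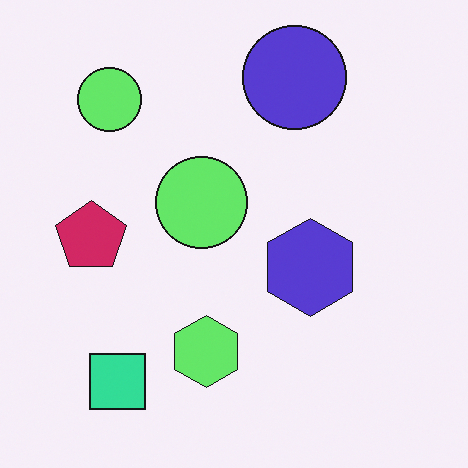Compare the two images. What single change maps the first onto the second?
It was hue-shifted noticeably.

Every shape's color has rotated by the same amount around the hue wheel — a uniform hue shift.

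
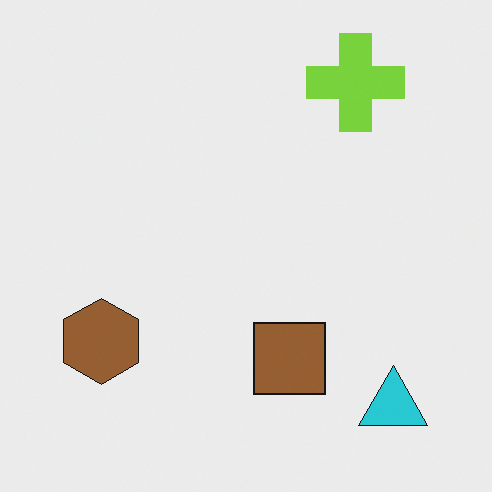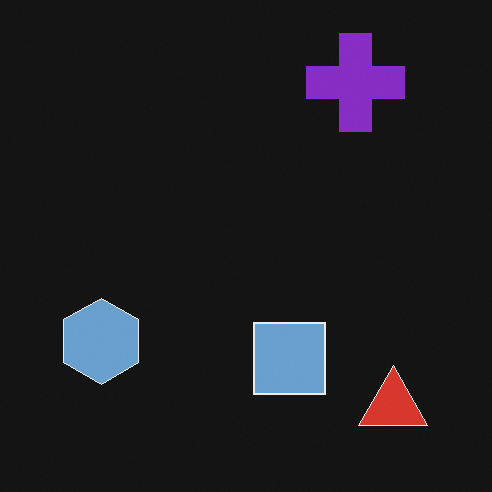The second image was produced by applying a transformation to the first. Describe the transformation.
This is the original image color-inverted (negative).

The light background has become dark and every shape's color is its complement — a photographic negative.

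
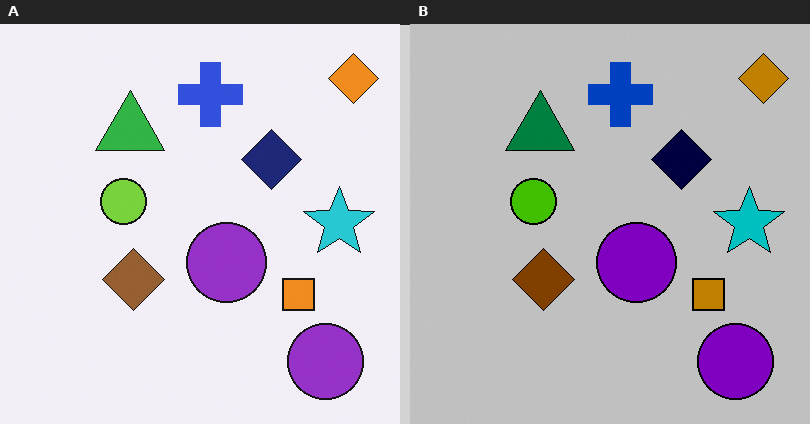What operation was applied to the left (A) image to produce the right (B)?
This is the original image heavily posterized to just a handful of flat colors.

Each flat color has snapped to a coarser quantized level — most visibly, the near-white background has dropped to a flat grey.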